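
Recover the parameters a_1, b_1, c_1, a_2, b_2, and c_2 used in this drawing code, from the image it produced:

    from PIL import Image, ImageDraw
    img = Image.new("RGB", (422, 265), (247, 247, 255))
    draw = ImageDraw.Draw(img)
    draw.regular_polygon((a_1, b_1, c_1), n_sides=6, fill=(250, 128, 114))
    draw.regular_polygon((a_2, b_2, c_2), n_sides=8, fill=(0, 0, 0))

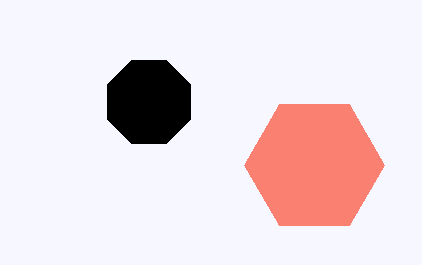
a_1 = 314
b_1 = 165
c_1 = 70
a_2 = 149
b_2 = 102
c_2 = 45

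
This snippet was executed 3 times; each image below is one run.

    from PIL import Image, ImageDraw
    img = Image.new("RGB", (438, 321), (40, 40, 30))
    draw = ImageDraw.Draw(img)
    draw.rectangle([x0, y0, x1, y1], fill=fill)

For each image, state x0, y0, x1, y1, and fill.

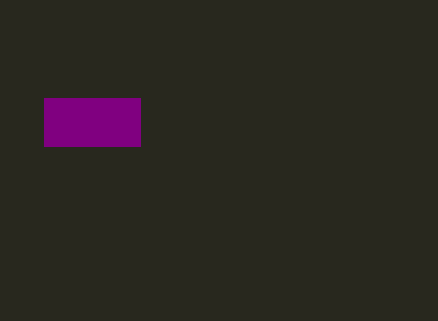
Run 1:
x0 = 44; y0 = 98; x1 = 140; y1 = 146; fill = 'purple'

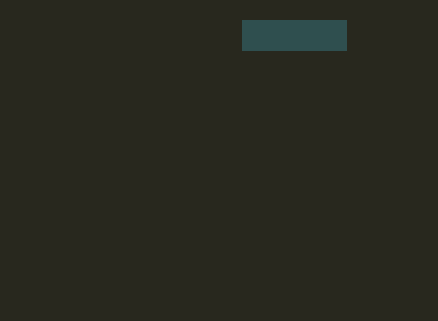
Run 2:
x0 = 242
y0 = 20
x1 = 346
y1 = 50
fill = 'darkslategray'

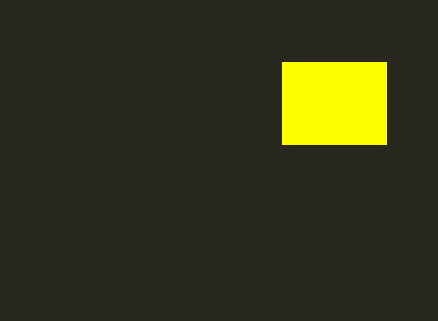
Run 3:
x0 = 282, y0 = 62, x1 = 386, y1 = 144, fill = 'yellow'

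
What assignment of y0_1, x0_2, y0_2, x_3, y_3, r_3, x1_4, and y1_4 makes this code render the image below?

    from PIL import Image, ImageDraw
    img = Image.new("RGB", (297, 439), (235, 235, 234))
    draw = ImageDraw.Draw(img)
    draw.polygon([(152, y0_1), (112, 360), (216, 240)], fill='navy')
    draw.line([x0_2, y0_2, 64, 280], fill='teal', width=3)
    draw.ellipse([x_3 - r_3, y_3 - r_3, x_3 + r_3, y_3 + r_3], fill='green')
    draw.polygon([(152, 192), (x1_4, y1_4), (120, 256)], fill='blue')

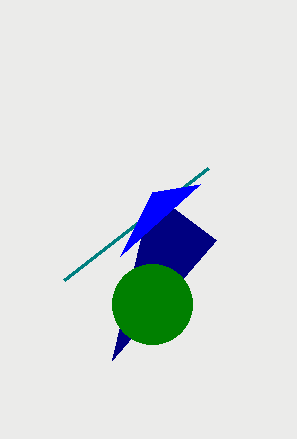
y0_1 = 192; x0_2 = 208; y0_2 = 168; x_3 = 152; y_3 = 304; r_3 = 40; x1_4 = 200; y1_4 = 184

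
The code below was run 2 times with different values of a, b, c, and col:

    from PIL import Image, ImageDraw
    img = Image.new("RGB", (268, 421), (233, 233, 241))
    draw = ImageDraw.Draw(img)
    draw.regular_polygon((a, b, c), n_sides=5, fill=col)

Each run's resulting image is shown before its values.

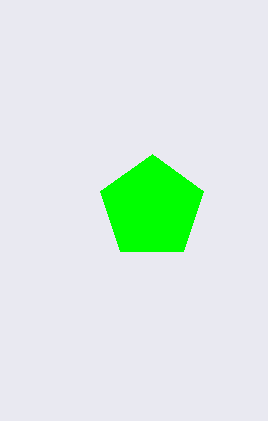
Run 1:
a = 152
b = 208
c = 54
col = 'lime'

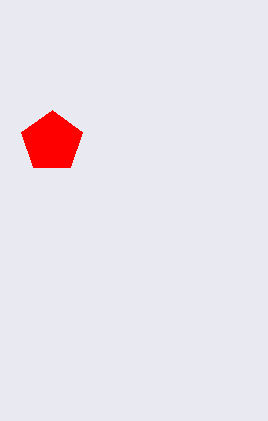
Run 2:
a = 52; b = 142; c = 32; col = 'red'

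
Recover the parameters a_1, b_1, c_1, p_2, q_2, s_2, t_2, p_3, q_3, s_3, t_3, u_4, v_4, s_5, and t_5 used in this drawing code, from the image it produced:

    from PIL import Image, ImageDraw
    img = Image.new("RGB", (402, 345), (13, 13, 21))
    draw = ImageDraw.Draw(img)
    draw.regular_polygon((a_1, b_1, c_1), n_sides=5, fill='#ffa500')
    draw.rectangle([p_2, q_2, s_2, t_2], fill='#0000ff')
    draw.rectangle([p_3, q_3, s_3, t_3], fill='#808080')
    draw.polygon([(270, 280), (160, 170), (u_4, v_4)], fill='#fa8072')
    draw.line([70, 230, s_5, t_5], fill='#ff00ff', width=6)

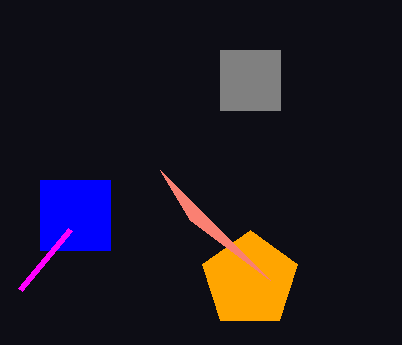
a_1 = 250
b_1 = 280
c_1 = 50
p_2 = 40
q_2 = 180
s_2 = 110
t_2 = 250
p_3 = 220
q_3 = 50
s_3 = 280
t_3 = 110
u_4 = 190
v_4 = 220
s_5 = 20
t_5 = 290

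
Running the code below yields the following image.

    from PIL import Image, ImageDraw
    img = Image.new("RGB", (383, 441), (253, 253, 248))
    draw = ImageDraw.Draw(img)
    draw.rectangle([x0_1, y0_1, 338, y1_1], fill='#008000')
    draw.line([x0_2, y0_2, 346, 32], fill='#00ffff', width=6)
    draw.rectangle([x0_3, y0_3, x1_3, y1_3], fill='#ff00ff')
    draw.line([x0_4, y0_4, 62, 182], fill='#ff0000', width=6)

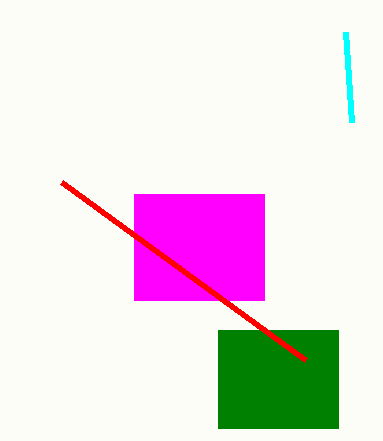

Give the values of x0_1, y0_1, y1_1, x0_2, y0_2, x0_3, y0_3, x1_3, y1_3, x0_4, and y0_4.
x0_1 = 218
y0_1 = 330
y1_1 = 428
x0_2 = 352
y0_2 = 122
x0_3 = 134
y0_3 = 194
x1_3 = 264
y1_3 = 300
x0_4 = 306
y0_4 = 360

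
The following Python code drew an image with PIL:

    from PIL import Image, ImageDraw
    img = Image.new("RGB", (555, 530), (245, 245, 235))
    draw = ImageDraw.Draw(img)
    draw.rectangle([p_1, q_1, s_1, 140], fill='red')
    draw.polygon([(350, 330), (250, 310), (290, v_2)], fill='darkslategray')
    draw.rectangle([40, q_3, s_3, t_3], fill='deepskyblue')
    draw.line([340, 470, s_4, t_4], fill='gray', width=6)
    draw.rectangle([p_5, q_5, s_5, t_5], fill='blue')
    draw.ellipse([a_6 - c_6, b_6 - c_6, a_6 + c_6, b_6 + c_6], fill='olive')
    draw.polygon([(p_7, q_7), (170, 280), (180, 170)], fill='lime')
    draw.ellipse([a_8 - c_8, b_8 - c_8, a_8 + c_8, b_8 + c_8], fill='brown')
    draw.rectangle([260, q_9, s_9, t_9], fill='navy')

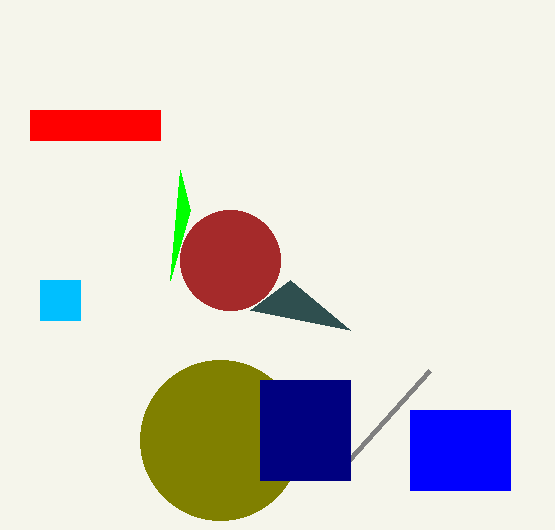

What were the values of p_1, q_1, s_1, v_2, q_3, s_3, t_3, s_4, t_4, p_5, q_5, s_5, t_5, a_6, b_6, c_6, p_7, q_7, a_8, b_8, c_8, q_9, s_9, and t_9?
p_1 = 30, q_1 = 110, s_1 = 160, v_2 = 280, q_3 = 280, s_3 = 80, t_3 = 320, s_4 = 430, t_4 = 370, p_5 = 410, q_5 = 410, s_5 = 510, t_5 = 490, a_6 = 220, b_6 = 440, c_6 = 80, p_7 = 190, q_7 = 210, a_8 = 230, b_8 = 260, c_8 = 50, q_9 = 380, s_9 = 350, t_9 = 480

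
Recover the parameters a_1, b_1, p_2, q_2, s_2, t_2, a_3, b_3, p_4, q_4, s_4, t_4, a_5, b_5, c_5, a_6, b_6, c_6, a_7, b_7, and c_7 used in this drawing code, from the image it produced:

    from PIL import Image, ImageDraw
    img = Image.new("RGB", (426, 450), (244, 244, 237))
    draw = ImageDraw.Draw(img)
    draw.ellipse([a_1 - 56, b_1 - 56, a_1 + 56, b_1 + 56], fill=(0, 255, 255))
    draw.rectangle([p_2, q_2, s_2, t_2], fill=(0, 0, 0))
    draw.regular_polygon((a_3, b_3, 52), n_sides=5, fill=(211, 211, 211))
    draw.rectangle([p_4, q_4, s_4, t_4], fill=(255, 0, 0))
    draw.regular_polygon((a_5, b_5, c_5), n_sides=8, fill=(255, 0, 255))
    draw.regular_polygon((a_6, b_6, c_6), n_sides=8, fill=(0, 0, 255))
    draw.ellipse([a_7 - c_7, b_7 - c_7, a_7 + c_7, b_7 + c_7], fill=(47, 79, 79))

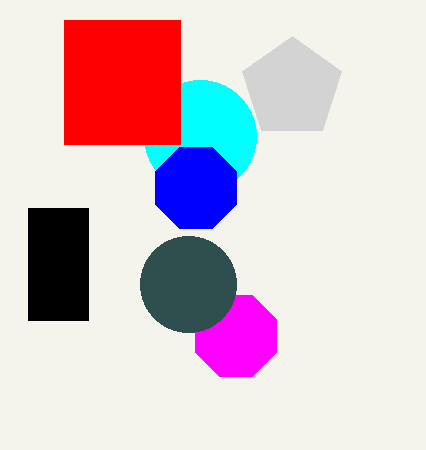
a_1 = 200; b_1 = 136; p_2 = 28; q_2 = 208; s_2 = 88; t_2 = 320; a_3 = 292; b_3 = 88; p_4 = 64; q_4 = 20; s_4 = 180; t_4 = 144; a_5 = 236; b_5 = 336; c_5 = 44; a_6 = 196; b_6 = 188; c_6 = 44; a_7 = 188; b_7 = 284; c_7 = 48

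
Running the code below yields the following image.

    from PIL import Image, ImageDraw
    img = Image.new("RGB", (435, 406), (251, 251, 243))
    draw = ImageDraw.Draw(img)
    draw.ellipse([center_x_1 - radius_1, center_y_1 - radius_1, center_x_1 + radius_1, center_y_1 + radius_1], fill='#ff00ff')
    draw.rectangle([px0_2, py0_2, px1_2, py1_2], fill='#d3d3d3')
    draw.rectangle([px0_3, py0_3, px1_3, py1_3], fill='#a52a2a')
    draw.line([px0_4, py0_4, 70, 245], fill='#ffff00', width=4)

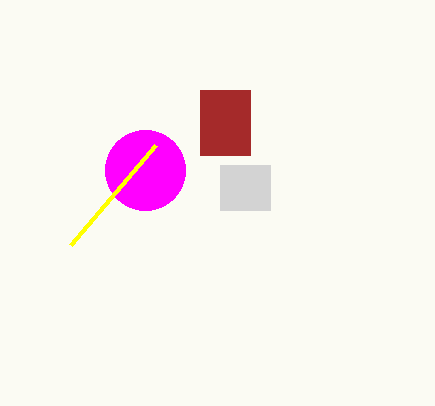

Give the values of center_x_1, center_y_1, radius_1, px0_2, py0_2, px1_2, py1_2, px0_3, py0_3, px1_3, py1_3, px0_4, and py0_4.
center_x_1 = 145; center_y_1 = 170; radius_1 = 40; px0_2 = 220; py0_2 = 165; px1_2 = 270; py1_2 = 210; px0_3 = 200; py0_3 = 90; px1_3 = 250; py1_3 = 155; px0_4 = 155; py0_4 = 145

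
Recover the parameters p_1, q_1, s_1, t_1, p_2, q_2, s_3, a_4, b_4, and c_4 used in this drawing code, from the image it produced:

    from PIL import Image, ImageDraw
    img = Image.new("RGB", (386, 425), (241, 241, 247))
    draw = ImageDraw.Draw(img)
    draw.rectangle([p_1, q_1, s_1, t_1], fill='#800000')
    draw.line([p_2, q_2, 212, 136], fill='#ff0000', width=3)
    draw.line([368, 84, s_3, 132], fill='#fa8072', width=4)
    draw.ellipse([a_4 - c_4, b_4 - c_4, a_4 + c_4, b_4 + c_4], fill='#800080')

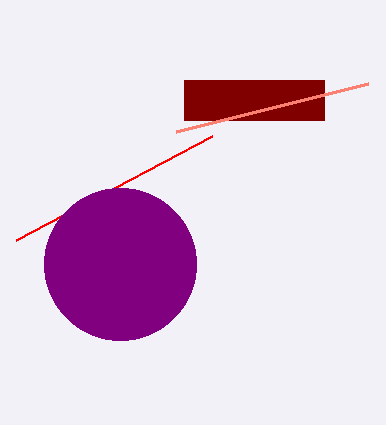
p_1 = 184
q_1 = 80
s_1 = 324
t_1 = 120
p_2 = 16
q_2 = 240
s_3 = 176
a_4 = 120
b_4 = 264
c_4 = 76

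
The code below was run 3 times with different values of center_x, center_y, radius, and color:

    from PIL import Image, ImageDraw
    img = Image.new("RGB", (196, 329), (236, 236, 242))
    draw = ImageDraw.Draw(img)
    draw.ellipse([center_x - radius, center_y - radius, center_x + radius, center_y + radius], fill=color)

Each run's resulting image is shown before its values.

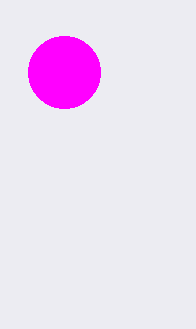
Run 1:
center_x = 64, center_y = 72, radius = 36, color = 'magenta'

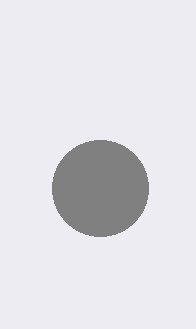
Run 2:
center_x = 100
center_y = 188
radius = 48
color = 'gray'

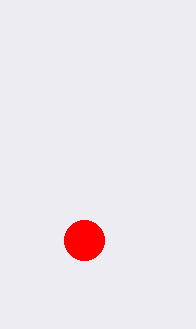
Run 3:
center_x = 84
center_y = 240
radius = 20
color = 'red'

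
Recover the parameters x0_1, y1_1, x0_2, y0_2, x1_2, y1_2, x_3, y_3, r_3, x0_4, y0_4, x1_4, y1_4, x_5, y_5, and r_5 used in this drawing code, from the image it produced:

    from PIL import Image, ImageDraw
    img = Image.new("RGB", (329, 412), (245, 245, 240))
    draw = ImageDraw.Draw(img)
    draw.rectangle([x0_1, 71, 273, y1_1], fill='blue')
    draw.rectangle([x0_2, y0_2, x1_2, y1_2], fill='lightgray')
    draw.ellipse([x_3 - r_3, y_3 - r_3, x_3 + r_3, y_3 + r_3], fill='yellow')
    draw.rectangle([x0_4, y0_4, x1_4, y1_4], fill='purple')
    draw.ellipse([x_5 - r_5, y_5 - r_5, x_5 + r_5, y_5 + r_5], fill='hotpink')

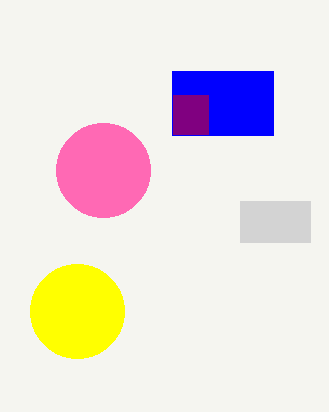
x0_1 = 172; y1_1 = 135; x0_2 = 240; y0_2 = 201; x1_2 = 310; y1_2 = 242; x_3 = 77; y_3 = 311; r_3 = 47; x0_4 = 173; y0_4 = 95; x1_4 = 208; y1_4 = 134; x_5 = 103; y_5 = 170; r_5 = 47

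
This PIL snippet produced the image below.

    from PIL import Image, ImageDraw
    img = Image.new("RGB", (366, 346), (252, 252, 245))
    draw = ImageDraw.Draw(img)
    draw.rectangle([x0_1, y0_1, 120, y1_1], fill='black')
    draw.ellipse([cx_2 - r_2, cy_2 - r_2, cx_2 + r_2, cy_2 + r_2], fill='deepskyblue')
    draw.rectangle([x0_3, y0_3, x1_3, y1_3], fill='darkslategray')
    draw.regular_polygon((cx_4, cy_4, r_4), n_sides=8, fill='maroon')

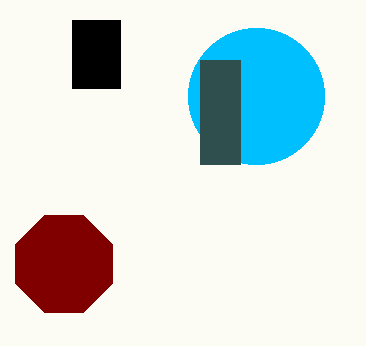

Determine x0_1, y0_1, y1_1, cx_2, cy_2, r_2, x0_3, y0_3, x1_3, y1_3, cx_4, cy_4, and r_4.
x0_1 = 72
y0_1 = 20
y1_1 = 88
cx_2 = 256
cy_2 = 96
r_2 = 68
x0_3 = 200
y0_3 = 60
x1_3 = 240
y1_3 = 164
cx_4 = 64
cy_4 = 264
r_4 = 52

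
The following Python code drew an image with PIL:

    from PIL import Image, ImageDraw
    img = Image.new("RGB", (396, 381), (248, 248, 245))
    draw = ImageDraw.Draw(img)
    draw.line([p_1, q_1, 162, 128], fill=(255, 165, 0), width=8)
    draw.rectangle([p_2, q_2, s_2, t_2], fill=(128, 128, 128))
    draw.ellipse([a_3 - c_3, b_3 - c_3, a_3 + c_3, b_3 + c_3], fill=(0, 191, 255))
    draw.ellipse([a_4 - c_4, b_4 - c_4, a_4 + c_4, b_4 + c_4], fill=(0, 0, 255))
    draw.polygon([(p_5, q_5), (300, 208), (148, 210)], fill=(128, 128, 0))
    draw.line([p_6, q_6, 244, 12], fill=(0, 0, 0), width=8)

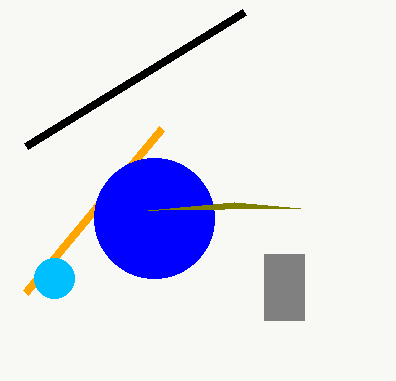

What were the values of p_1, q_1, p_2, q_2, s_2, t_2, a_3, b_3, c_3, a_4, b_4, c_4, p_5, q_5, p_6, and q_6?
p_1 = 26, q_1 = 292, p_2 = 264, q_2 = 254, s_2 = 304, t_2 = 320, a_3 = 54, b_3 = 278, c_3 = 20, a_4 = 154, b_4 = 218, c_4 = 60, p_5 = 234, q_5 = 202, p_6 = 26, q_6 = 146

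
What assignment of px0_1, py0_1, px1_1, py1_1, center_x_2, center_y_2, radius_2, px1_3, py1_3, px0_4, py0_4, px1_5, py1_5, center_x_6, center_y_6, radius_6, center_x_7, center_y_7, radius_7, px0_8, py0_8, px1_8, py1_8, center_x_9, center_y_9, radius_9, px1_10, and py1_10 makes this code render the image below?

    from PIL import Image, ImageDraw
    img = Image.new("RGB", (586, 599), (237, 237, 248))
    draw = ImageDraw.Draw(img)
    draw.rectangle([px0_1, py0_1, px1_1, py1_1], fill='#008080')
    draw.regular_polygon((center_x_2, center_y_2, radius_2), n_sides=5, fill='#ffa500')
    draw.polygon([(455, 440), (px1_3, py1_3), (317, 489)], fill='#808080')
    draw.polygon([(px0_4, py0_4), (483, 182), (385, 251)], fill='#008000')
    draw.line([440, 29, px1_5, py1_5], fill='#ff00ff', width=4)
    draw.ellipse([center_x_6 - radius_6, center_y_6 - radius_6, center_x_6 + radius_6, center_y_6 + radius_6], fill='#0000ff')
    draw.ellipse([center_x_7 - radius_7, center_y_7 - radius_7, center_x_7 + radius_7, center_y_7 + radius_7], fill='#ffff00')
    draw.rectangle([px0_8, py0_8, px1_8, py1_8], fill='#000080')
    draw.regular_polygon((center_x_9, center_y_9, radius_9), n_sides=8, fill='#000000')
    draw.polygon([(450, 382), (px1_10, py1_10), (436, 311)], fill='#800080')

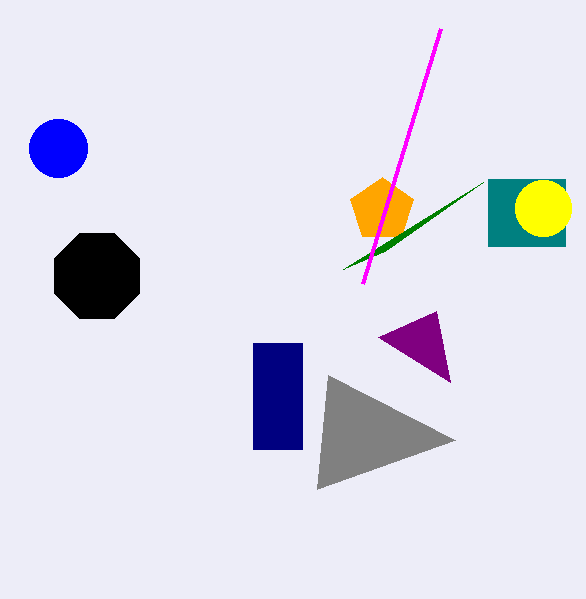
px0_1 = 488, py0_1 = 179, px1_1 = 565, py1_1 = 246, center_x_2 = 382, center_y_2 = 210, radius_2 = 33, px1_3 = 328, py1_3 = 375, px0_4 = 343, py0_4 = 269, px1_5 = 362, py1_5 = 284, center_x_6 = 58, center_y_6 = 148, radius_6 = 29, center_x_7 = 543, center_y_7 = 208, radius_7 = 28, px0_8 = 253, py0_8 = 343, px1_8 = 302, py1_8 = 449, center_x_9 = 97, center_y_9 = 276, radius_9 = 46, px1_10 = 378, py1_10 = 337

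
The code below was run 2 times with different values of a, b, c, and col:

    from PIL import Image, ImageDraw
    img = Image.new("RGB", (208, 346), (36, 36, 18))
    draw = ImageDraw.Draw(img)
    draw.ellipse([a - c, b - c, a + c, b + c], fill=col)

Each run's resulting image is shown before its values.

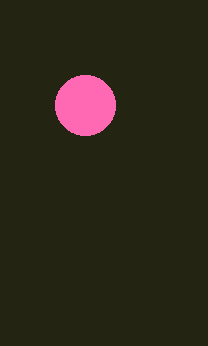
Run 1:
a = 85; b = 105; c = 30; col = 'hotpink'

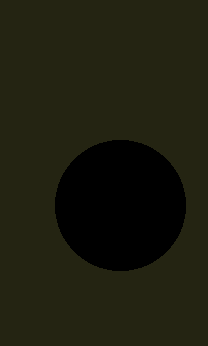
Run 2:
a = 120
b = 205
c = 65
col = 'black'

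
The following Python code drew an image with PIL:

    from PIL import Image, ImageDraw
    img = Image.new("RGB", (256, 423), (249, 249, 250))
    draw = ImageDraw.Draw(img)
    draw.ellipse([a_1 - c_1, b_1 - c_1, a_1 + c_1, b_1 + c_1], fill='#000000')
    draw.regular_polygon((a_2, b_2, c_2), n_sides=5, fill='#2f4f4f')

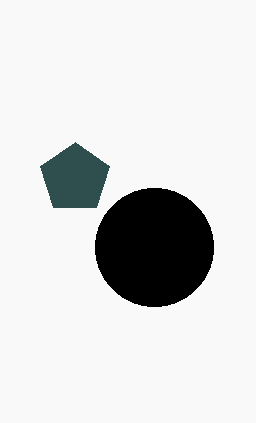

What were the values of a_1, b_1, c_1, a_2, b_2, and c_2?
a_1 = 154
b_1 = 247
c_1 = 59
a_2 = 75
b_2 = 178
c_2 = 36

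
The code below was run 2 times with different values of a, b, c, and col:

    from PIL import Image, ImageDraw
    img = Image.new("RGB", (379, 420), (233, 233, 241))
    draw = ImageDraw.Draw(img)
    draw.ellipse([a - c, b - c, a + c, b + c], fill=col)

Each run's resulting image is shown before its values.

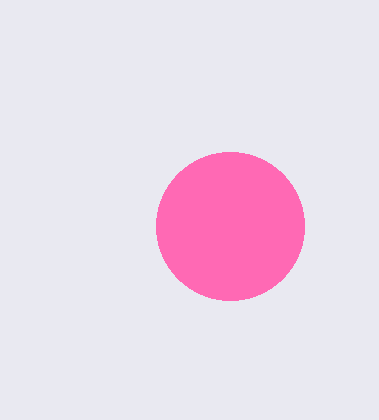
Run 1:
a = 230; b = 226; c = 74; col = 'hotpink'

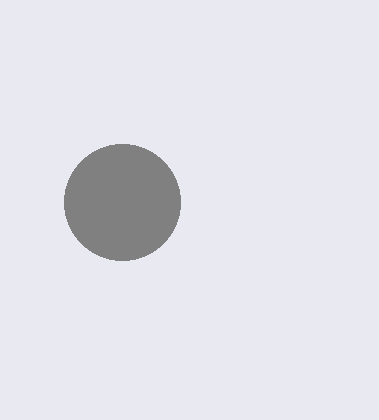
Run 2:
a = 122, b = 202, c = 58, col = 'gray'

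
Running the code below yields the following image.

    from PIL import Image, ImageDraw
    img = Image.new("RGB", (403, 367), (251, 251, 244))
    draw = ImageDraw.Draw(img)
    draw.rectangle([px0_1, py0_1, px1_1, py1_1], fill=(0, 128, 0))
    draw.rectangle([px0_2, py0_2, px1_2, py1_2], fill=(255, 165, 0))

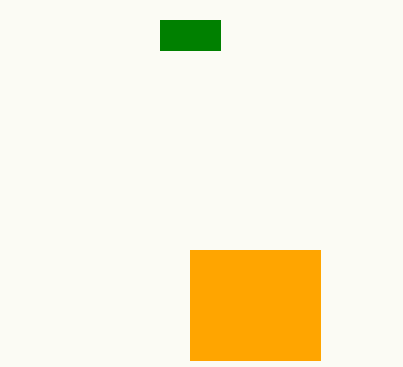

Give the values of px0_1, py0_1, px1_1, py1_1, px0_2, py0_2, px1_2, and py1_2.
px0_1 = 160, py0_1 = 20, px1_1 = 220, py1_1 = 50, px0_2 = 190, py0_2 = 250, px1_2 = 320, py1_2 = 360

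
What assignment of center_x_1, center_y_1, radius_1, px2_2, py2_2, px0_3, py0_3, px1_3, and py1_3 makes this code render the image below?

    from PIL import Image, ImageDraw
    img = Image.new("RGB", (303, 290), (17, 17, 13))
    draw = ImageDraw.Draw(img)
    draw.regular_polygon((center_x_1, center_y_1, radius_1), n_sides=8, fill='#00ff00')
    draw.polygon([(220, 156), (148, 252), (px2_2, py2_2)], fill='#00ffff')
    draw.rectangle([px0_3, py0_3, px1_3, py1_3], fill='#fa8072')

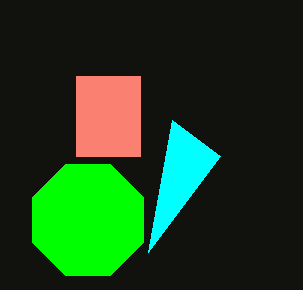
center_x_1 = 88; center_y_1 = 220; radius_1 = 60; px2_2 = 172; py2_2 = 120; px0_3 = 76; py0_3 = 76; px1_3 = 140; py1_3 = 156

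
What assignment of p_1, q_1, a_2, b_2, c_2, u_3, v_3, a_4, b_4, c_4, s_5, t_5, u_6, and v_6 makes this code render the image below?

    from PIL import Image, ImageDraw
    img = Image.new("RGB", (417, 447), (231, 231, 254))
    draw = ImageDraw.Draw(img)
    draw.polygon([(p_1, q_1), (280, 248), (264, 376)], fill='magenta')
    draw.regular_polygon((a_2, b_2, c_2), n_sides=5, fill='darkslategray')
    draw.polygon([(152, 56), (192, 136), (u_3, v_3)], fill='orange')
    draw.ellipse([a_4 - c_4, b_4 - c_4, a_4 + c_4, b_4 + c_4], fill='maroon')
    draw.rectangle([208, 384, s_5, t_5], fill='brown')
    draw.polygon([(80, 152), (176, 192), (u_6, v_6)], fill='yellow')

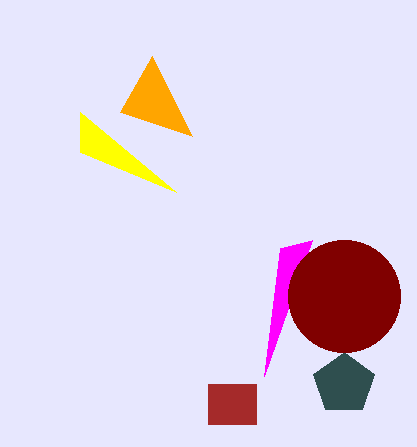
p_1 = 312
q_1 = 240
a_2 = 344
b_2 = 384
c_2 = 32
u_3 = 120
v_3 = 112
a_4 = 344
b_4 = 296
c_4 = 56
s_5 = 256
t_5 = 424
u_6 = 80
v_6 = 112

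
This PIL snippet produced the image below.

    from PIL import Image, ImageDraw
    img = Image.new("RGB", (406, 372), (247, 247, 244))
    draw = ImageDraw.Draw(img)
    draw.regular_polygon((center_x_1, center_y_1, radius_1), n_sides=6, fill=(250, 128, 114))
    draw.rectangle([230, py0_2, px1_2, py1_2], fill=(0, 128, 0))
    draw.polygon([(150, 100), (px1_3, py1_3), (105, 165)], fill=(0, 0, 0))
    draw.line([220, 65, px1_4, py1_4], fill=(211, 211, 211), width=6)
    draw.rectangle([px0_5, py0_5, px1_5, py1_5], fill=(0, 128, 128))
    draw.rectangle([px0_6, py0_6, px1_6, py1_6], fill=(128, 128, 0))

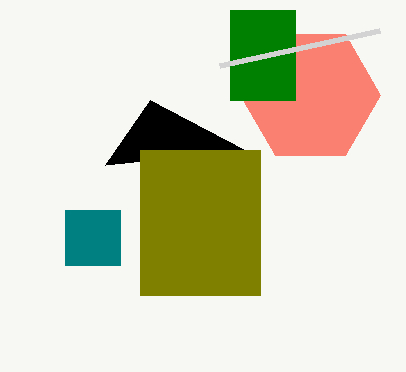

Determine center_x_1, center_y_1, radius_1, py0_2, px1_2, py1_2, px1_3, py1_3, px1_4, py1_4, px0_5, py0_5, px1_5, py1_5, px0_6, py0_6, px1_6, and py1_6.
center_x_1 = 310; center_y_1 = 95; radius_1 = 70; py0_2 = 10; px1_2 = 295; py1_2 = 100; px1_3 = 245; py1_3 = 150; px1_4 = 380; py1_4 = 30; px0_5 = 65; py0_5 = 210; px1_5 = 120; py1_5 = 265; px0_6 = 140; py0_6 = 150; px1_6 = 260; py1_6 = 295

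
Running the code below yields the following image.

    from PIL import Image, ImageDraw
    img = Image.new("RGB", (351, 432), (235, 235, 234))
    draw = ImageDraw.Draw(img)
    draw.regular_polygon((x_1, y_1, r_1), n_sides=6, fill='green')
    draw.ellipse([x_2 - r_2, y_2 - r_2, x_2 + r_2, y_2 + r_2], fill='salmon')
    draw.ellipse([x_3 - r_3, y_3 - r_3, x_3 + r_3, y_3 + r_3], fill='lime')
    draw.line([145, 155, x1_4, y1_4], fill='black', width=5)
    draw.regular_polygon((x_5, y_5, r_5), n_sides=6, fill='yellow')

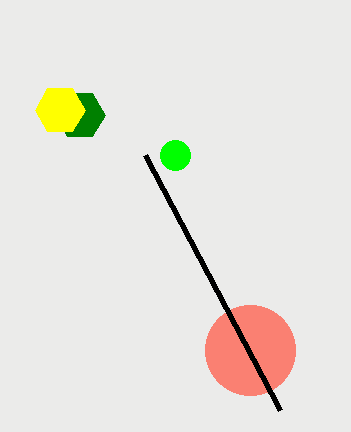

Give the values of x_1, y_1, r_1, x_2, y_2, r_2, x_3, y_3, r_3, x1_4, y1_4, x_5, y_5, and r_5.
x_1 = 80; y_1 = 115; r_1 = 25; x_2 = 250; y_2 = 350; r_2 = 45; x_3 = 175; y_3 = 155; r_3 = 15; x1_4 = 280; y1_4 = 410; x_5 = 60; y_5 = 110; r_5 = 25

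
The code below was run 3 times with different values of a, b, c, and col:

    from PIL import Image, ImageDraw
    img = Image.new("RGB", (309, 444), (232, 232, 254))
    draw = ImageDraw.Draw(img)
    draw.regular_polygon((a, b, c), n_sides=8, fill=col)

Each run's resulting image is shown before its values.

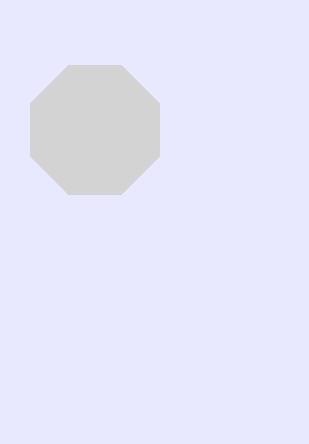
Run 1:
a = 95, b = 130, c = 70, col = 'lightgray'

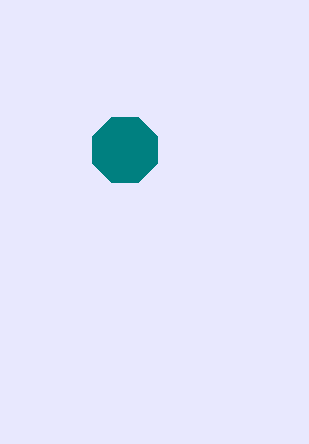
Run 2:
a = 125
b = 150
c = 35
col = 'teal'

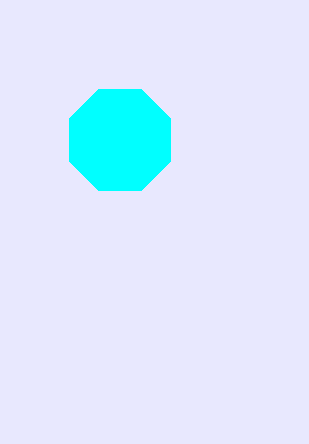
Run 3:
a = 120
b = 140
c = 55
col = 'cyan'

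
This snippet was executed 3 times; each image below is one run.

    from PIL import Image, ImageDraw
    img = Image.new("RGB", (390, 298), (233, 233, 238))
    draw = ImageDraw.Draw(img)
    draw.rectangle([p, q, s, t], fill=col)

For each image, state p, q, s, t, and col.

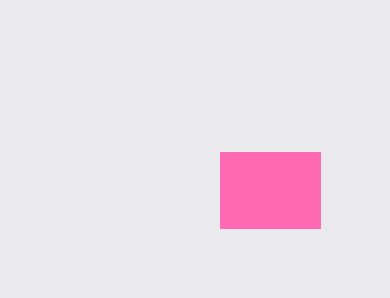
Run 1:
p = 220; q = 152; s = 320; t = 228; col = 'hotpink'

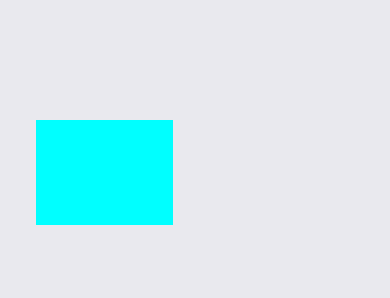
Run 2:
p = 36
q = 120
s = 172
t = 224
col = 'cyan'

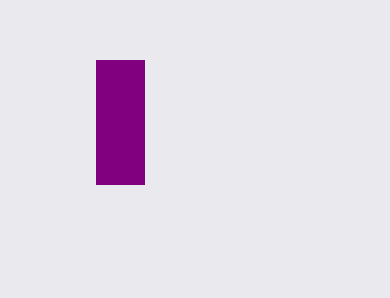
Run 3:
p = 96, q = 60, s = 144, t = 184, col = 'purple'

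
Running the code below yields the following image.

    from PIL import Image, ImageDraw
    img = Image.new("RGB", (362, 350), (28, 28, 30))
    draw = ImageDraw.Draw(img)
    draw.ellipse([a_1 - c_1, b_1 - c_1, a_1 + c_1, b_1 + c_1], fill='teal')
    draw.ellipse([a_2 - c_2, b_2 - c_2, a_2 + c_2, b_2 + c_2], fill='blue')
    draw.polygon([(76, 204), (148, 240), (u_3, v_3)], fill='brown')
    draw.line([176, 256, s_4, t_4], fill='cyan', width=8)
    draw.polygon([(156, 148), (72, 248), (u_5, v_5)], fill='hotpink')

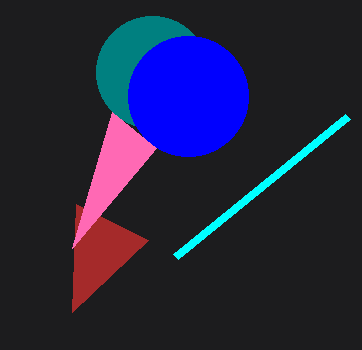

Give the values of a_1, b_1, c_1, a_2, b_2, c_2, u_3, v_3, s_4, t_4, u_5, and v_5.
a_1 = 152
b_1 = 72
c_1 = 56
a_2 = 188
b_2 = 96
c_2 = 60
u_3 = 72
v_3 = 312
s_4 = 348
t_4 = 116
u_5 = 112
v_5 = 112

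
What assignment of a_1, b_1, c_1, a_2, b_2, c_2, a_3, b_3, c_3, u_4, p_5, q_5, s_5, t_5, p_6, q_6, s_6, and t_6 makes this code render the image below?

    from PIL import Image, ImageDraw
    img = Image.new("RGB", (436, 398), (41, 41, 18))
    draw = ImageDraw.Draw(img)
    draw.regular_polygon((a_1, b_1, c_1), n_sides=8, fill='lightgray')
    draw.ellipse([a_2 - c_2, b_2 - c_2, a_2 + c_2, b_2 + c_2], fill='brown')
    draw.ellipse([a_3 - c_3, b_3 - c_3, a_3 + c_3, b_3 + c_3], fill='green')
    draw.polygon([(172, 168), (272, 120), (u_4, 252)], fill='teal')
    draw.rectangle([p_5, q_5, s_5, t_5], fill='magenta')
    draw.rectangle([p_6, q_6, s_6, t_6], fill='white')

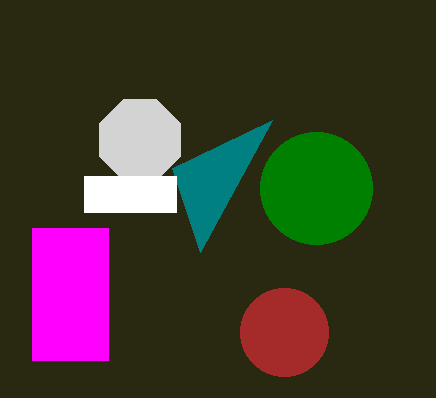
a_1 = 140; b_1 = 140; c_1 = 44; a_2 = 284; b_2 = 332; c_2 = 44; a_3 = 316; b_3 = 188; c_3 = 56; u_4 = 200; p_5 = 32; q_5 = 228; s_5 = 108; t_5 = 360; p_6 = 84; q_6 = 176; s_6 = 176; t_6 = 212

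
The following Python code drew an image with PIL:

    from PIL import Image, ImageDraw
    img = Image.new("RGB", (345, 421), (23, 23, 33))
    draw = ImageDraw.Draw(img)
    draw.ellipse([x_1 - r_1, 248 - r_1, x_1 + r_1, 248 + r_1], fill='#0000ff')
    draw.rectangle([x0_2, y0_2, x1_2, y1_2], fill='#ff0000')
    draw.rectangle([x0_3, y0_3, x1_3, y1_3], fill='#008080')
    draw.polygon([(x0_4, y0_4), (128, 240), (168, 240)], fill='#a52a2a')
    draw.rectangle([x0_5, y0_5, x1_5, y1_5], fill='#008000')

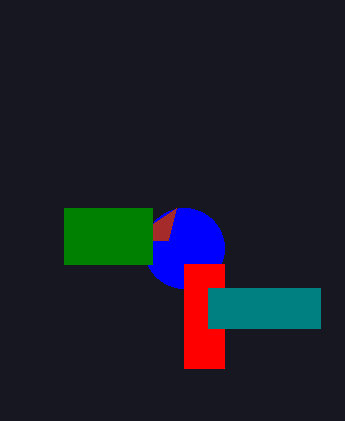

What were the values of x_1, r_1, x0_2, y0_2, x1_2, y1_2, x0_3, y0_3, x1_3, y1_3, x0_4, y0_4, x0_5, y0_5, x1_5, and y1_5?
x_1 = 184
r_1 = 40
x0_2 = 184
y0_2 = 264
x1_2 = 224
y1_2 = 368
x0_3 = 208
y0_3 = 288
x1_3 = 320
y1_3 = 328
x0_4 = 176
y0_4 = 208
x0_5 = 64
y0_5 = 208
x1_5 = 152
y1_5 = 264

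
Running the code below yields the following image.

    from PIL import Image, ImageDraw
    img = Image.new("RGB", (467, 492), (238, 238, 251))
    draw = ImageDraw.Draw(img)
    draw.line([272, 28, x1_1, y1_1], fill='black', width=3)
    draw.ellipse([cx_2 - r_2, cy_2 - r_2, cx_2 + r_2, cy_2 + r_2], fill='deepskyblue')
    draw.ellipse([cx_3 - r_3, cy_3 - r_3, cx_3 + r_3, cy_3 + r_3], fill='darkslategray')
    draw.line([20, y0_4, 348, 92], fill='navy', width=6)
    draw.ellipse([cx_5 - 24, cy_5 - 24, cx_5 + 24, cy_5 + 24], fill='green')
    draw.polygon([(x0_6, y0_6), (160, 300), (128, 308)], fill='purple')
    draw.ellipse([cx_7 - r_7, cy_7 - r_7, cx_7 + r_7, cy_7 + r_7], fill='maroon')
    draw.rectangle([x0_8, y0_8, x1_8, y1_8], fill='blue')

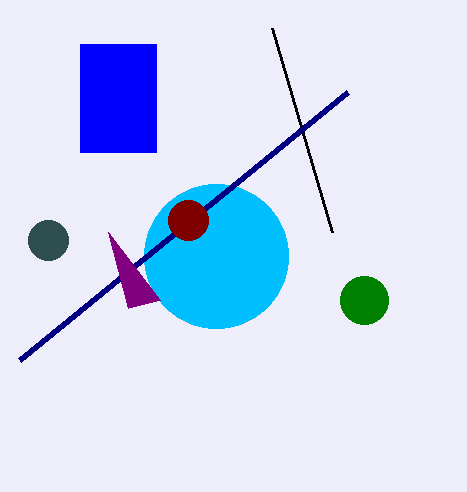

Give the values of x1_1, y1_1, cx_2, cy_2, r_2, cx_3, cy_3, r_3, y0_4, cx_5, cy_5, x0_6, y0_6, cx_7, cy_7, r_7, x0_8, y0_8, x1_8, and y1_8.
x1_1 = 332; y1_1 = 232; cx_2 = 216; cy_2 = 256; r_2 = 72; cx_3 = 48; cy_3 = 240; r_3 = 20; y0_4 = 360; cx_5 = 364; cy_5 = 300; x0_6 = 108; y0_6 = 232; cx_7 = 188; cy_7 = 220; r_7 = 20; x0_8 = 80; y0_8 = 44; x1_8 = 156; y1_8 = 152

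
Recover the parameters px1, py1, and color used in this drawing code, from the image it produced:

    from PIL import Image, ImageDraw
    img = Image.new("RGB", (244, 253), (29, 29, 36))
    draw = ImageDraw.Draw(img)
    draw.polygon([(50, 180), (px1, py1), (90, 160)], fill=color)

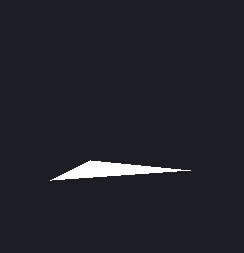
px1 = 190
py1 = 170
color = 'white'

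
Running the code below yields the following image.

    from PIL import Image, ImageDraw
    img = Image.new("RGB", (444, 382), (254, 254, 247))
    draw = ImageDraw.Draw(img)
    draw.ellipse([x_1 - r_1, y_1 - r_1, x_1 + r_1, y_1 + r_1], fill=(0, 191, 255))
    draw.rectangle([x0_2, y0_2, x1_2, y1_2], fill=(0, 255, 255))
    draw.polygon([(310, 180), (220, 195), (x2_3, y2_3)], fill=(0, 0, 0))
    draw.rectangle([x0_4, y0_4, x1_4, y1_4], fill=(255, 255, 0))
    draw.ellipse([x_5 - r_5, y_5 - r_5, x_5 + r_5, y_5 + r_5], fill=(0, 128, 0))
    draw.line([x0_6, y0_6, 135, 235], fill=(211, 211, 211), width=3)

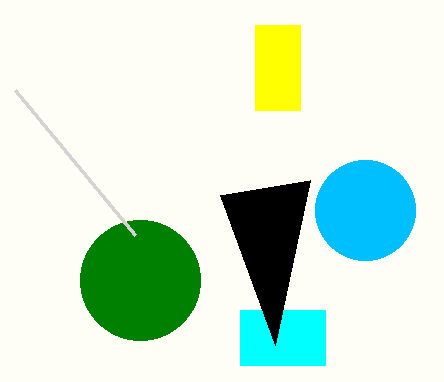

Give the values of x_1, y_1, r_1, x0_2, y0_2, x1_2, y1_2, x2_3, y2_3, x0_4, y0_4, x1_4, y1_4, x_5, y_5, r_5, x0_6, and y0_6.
x_1 = 365
y_1 = 210
r_1 = 50
x0_2 = 240
y0_2 = 310
x1_2 = 325
y1_2 = 365
x2_3 = 275
y2_3 = 345
x0_4 = 255
y0_4 = 25
x1_4 = 300
y1_4 = 110
x_5 = 140
y_5 = 280
r_5 = 60
x0_6 = 15
y0_6 = 90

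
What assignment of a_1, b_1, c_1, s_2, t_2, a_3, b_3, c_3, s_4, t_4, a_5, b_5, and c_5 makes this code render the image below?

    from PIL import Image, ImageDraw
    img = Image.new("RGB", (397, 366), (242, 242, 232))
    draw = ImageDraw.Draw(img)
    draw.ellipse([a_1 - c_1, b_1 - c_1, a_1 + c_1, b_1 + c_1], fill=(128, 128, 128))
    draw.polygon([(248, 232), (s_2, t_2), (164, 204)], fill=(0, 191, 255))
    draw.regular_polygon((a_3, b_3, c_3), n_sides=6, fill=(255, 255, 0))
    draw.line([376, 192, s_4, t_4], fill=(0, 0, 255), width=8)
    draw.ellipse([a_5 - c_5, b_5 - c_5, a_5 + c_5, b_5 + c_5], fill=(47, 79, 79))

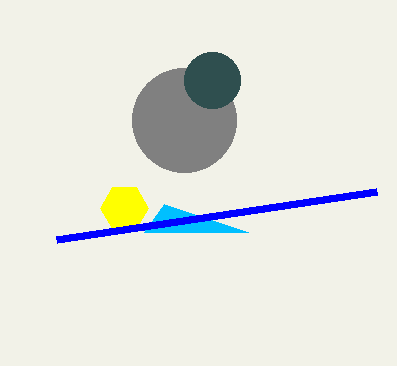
a_1 = 184, b_1 = 120, c_1 = 52, s_2 = 144, t_2 = 232, a_3 = 124, b_3 = 208, c_3 = 24, s_4 = 56, t_4 = 240, a_5 = 212, b_5 = 80, c_5 = 28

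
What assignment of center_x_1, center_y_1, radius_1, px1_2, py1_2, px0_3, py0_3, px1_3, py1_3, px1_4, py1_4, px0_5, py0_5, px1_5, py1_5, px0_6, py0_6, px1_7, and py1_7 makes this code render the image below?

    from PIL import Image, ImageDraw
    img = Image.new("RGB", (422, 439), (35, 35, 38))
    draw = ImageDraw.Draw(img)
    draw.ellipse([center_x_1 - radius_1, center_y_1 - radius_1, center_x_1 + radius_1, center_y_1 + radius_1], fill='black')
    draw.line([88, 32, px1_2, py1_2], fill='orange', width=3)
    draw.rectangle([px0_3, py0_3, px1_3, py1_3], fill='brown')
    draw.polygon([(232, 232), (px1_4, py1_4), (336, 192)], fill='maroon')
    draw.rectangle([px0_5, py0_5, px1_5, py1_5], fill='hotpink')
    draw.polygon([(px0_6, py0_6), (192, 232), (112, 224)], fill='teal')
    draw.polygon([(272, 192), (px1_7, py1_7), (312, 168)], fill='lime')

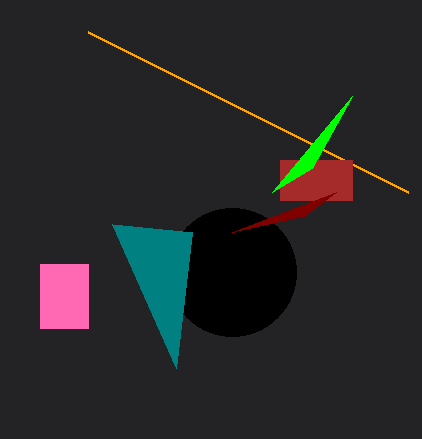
center_x_1 = 232; center_y_1 = 272; radius_1 = 64; px1_2 = 408; py1_2 = 192; px0_3 = 280; py0_3 = 160; px1_3 = 352; py1_3 = 200; px1_4 = 304; py1_4 = 216; px0_5 = 40; py0_5 = 264; px1_5 = 88; py1_5 = 328; px0_6 = 176; py0_6 = 368; px1_7 = 352; py1_7 = 96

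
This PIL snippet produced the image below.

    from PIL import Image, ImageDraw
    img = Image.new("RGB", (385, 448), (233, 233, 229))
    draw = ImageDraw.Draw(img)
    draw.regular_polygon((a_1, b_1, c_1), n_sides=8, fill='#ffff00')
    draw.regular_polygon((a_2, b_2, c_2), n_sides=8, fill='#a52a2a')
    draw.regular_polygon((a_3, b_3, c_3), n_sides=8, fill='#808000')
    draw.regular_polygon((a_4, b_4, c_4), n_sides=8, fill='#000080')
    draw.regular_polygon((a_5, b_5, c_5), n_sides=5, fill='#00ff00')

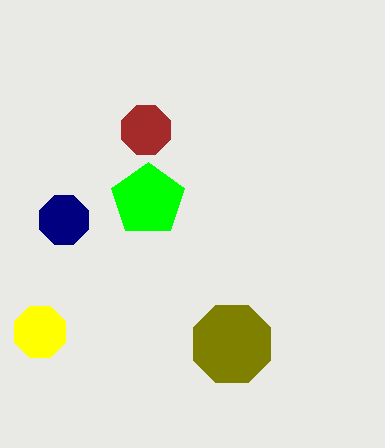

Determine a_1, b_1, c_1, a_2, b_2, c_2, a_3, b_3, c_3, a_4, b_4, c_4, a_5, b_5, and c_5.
a_1 = 40
b_1 = 332
c_1 = 28
a_2 = 146
b_2 = 130
c_2 = 26
a_3 = 232
b_3 = 344
c_3 = 42
a_4 = 64
b_4 = 220
c_4 = 26
a_5 = 148
b_5 = 200
c_5 = 38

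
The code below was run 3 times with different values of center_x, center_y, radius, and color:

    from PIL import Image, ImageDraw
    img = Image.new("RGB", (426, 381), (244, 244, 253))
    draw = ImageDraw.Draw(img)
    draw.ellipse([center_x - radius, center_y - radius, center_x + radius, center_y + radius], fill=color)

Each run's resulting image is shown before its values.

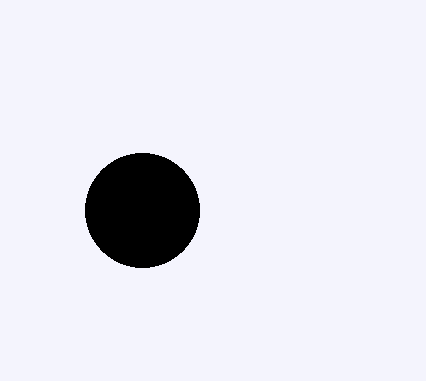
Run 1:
center_x = 142
center_y = 210
radius = 57
color = 'black'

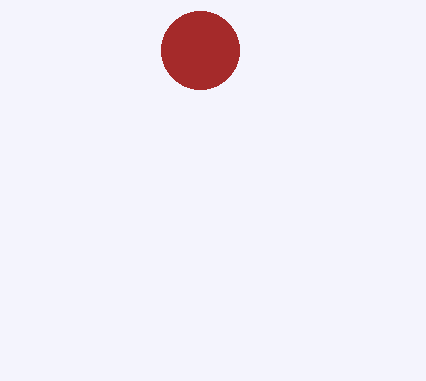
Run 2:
center_x = 200, center_y = 50, radius = 39, color = 'brown'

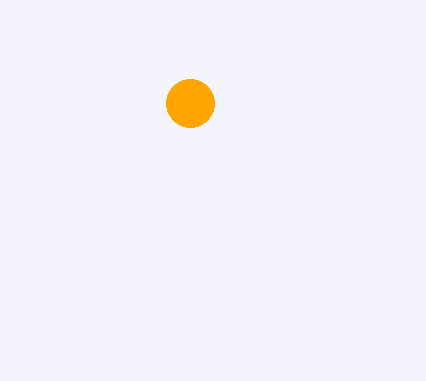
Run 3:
center_x = 190; center_y = 103; radius = 24; color = 'orange'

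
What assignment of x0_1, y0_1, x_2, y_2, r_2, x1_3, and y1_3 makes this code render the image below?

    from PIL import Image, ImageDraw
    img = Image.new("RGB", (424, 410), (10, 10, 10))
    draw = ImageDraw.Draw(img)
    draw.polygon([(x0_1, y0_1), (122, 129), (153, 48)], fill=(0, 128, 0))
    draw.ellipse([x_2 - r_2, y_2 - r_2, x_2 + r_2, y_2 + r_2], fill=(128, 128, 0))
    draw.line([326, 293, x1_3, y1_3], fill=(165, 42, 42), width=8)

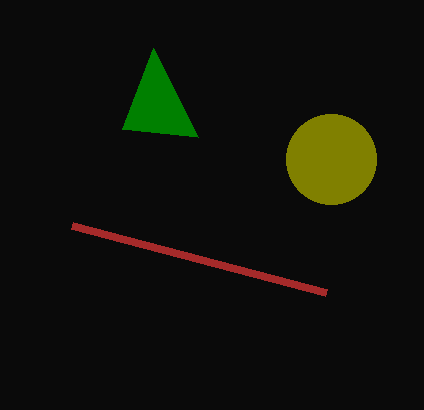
x0_1 = 198, y0_1 = 137, x_2 = 331, y_2 = 159, r_2 = 45, x1_3 = 72, y1_3 = 226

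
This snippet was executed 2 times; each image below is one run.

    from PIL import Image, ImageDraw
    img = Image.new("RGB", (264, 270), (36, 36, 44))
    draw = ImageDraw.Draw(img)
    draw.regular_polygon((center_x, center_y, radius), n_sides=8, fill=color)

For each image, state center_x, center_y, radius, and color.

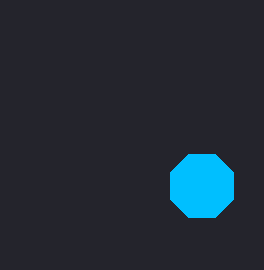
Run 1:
center_x = 202, center_y = 186, radius = 34, color = 'deepskyblue'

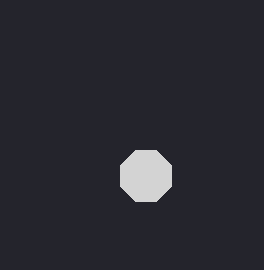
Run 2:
center_x = 146
center_y = 176
radius = 28
color = 'lightgray'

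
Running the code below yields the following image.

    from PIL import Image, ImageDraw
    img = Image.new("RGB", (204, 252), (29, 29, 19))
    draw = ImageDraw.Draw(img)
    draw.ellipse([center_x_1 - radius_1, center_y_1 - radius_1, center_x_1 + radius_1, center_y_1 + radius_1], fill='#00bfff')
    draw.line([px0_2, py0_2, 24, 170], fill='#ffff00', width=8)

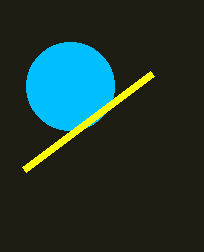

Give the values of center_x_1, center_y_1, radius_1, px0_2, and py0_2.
center_x_1 = 70, center_y_1 = 86, radius_1 = 44, px0_2 = 152, py0_2 = 74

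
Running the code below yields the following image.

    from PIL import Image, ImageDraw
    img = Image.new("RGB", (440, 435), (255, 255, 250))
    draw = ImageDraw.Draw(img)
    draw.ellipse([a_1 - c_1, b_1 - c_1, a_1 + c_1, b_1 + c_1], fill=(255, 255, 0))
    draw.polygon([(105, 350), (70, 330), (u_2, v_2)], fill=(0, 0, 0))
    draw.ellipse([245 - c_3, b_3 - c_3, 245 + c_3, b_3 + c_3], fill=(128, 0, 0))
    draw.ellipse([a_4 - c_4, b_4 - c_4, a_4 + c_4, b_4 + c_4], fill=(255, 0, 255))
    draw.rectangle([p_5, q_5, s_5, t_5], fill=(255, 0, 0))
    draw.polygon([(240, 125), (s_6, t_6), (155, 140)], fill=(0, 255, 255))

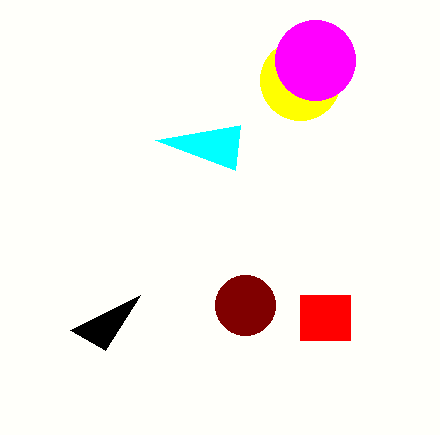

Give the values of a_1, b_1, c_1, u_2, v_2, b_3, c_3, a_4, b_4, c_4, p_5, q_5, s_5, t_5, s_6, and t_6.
a_1 = 300
b_1 = 80
c_1 = 40
u_2 = 140
v_2 = 295
b_3 = 305
c_3 = 30
a_4 = 315
b_4 = 60
c_4 = 40
p_5 = 300
q_5 = 295
s_5 = 350
t_5 = 340
s_6 = 235
t_6 = 170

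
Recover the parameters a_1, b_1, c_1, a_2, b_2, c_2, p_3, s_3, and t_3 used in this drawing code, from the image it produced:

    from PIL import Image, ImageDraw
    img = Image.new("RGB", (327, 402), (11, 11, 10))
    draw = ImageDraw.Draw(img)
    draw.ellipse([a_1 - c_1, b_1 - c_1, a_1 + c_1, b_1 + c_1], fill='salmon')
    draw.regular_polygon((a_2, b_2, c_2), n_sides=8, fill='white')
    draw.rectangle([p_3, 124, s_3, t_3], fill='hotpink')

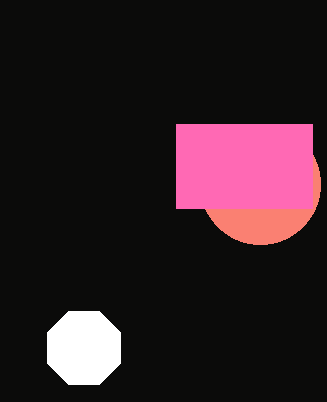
a_1 = 260, b_1 = 184, c_1 = 60, a_2 = 84, b_2 = 348, c_2 = 40, p_3 = 176, s_3 = 312, t_3 = 208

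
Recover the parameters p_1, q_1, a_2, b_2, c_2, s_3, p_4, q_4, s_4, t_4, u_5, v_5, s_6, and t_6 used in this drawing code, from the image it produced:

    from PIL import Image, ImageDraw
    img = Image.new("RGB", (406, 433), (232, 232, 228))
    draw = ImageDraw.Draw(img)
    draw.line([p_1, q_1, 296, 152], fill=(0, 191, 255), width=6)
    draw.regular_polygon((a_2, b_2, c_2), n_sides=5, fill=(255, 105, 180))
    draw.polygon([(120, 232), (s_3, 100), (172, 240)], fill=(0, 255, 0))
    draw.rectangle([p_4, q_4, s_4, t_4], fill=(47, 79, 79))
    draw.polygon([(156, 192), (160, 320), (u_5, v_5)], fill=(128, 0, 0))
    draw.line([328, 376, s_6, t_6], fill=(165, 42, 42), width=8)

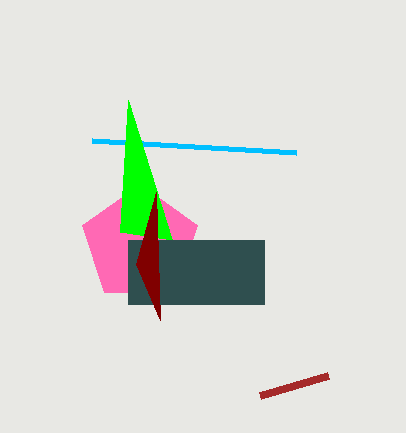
p_1 = 92; q_1 = 140; a_2 = 140; b_2 = 244; c_2 = 60; s_3 = 128; p_4 = 128; q_4 = 240; s_4 = 264; t_4 = 304; u_5 = 136; v_5 = 264; s_6 = 260; t_6 = 396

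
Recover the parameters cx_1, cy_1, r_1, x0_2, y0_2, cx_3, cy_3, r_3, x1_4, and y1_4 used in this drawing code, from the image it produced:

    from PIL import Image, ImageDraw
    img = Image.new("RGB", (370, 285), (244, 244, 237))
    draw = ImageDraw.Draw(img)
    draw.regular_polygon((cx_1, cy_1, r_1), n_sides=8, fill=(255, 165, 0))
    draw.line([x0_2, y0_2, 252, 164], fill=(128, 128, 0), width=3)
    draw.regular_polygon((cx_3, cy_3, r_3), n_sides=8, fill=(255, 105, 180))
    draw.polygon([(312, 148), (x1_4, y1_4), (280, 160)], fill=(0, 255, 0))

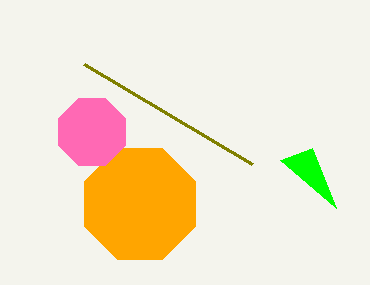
cx_1 = 140; cy_1 = 204; r_1 = 60; x0_2 = 84; y0_2 = 64; cx_3 = 92; cy_3 = 132; r_3 = 36; x1_4 = 336; y1_4 = 208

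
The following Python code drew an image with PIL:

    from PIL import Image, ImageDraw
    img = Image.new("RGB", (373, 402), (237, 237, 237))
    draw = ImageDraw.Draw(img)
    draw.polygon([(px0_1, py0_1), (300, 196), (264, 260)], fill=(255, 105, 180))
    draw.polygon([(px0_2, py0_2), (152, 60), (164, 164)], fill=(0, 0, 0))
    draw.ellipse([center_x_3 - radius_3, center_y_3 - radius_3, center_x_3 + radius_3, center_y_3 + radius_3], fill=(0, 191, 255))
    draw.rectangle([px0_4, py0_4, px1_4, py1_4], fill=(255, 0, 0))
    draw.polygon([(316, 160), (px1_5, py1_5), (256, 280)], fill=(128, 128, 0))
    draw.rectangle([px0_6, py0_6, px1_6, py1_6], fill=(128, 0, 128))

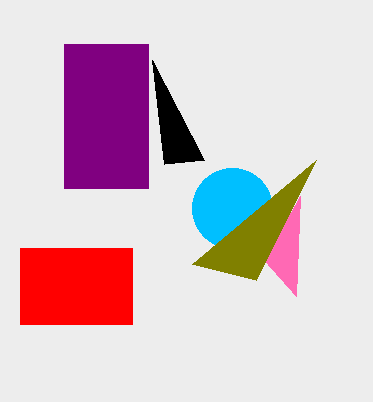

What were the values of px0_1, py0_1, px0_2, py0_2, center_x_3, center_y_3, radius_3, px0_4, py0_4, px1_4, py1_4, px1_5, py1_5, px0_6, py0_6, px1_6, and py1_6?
px0_1 = 296
py0_1 = 296
px0_2 = 204
py0_2 = 160
center_x_3 = 232
center_y_3 = 208
radius_3 = 40
px0_4 = 20
py0_4 = 248
px1_4 = 132
py1_4 = 324
px1_5 = 192
py1_5 = 264
px0_6 = 64
py0_6 = 44
px1_6 = 148
py1_6 = 188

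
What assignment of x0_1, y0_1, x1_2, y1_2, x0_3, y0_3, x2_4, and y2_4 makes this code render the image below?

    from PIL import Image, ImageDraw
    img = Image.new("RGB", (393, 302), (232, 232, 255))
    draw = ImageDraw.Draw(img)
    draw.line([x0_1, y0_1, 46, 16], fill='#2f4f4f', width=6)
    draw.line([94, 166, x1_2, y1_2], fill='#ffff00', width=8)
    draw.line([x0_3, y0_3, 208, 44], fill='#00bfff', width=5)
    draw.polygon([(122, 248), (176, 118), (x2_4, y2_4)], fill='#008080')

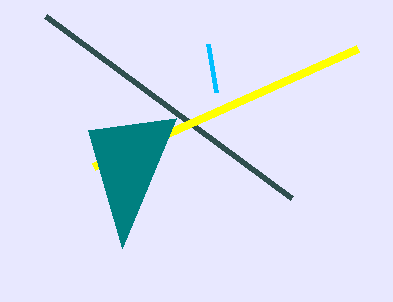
x0_1 = 292, y0_1 = 198, x1_2 = 358, y1_2 = 48, x0_3 = 216, y0_3 = 92, x2_4 = 88, y2_4 = 130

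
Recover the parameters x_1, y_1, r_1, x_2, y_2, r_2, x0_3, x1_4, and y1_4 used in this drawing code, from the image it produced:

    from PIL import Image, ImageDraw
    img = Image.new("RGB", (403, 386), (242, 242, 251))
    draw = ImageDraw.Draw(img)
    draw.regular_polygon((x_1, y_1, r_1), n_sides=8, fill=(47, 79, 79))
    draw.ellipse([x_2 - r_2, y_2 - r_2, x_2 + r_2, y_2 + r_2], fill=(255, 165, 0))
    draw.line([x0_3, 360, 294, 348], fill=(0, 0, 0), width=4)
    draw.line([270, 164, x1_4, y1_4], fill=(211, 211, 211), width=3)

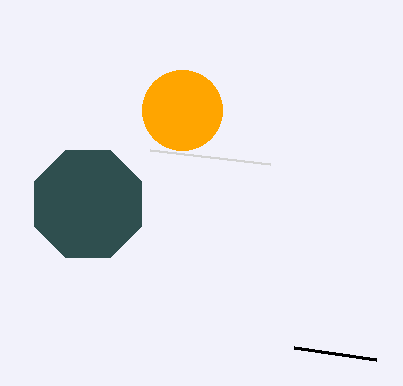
x_1 = 88; y_1 = 204; r_1 = 58; x_2 = 182; y_2 = 110; r_2 = 40; x0_3 = 376; x1_4 = 150; y1_4 = 150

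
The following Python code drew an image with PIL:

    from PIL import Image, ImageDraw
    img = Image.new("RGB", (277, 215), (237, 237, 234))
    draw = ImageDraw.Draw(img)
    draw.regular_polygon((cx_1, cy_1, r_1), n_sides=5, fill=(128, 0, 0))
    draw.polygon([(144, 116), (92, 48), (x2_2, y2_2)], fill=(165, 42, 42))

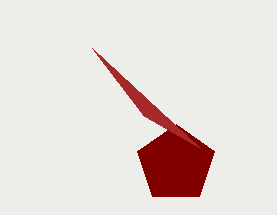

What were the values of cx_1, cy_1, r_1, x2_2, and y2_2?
cx_1 = 176
cy_1 = 164
r_1 = 40
x2_2 = 200
y2_2 = 148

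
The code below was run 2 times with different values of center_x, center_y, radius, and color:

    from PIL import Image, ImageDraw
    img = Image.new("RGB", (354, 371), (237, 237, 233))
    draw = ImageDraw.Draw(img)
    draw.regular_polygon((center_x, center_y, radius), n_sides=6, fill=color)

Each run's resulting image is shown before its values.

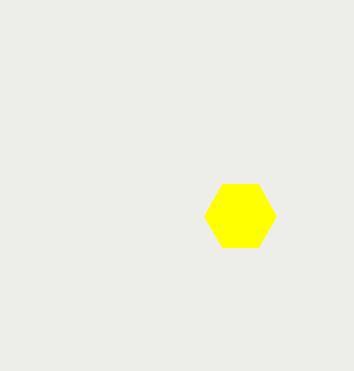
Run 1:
center_x = 240, center_y = 216, radius = 36, color = 'yellow'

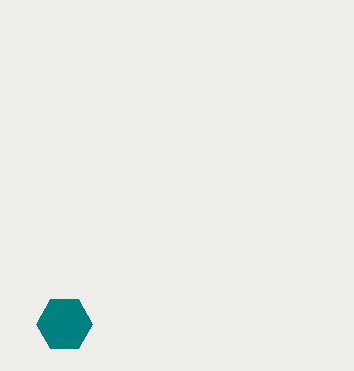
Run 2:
center_x = 64
center_y = 324
radius = 28
color = 'teal'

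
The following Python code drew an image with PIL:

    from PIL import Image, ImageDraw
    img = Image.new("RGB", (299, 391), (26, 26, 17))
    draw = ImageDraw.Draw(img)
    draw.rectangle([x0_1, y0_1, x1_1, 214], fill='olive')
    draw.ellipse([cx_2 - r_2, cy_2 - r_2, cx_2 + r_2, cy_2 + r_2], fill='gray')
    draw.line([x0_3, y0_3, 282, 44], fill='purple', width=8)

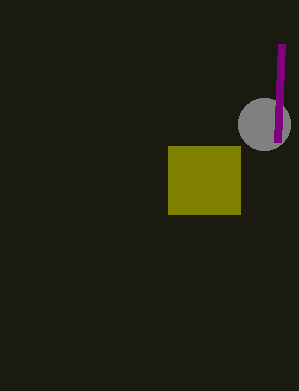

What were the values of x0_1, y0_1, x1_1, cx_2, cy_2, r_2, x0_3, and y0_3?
x0_1 = 168; y0_1 = 146; x1_1 = 240; cx_2 = 264; cy_2 = 124; r_2 = 26; x0_3 = 278; y0_3 = 142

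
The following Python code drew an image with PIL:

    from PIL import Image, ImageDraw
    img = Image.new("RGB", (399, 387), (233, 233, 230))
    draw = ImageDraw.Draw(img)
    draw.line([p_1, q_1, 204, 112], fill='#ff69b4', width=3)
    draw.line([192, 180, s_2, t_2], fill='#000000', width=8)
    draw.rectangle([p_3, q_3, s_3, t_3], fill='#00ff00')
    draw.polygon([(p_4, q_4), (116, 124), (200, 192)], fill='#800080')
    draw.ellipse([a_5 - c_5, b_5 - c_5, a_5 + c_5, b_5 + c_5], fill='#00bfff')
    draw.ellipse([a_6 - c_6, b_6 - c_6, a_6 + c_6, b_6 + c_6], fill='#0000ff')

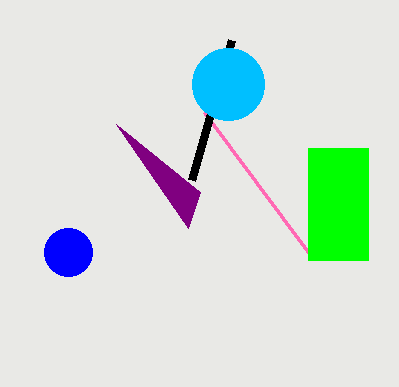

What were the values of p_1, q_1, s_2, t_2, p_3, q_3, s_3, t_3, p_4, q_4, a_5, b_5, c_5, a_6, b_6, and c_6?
p_1 = 308; q_1 = 252; s_2 = 232; t_2 = 40; p_3 = 308; q_3 = 148; s_3 = 368; t_3 = 260; p_4 = 188; q_4 = 228; a_5 = 228; b_5 = 84; c_5 = 36; a_6 = 68; b_6 = 252; c_6 = 24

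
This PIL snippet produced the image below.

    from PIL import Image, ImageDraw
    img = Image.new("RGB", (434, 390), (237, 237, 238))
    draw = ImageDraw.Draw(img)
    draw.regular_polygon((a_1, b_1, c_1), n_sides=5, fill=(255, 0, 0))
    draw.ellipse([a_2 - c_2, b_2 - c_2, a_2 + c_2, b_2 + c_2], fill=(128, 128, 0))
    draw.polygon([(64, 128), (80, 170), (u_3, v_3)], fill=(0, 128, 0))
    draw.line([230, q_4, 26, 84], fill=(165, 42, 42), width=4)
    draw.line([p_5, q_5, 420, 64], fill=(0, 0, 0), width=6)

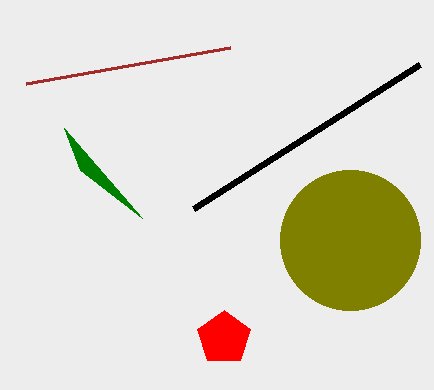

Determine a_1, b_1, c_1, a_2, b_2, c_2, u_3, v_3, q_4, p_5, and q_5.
a_1 = 224, b_1 = 338, c_1 = 28, a_2 = 350, b_2 = 240, c_2 = 70, u_3 = 142, v_3 = 218, q_4 = 48, p_5 = 194, q_5 = 208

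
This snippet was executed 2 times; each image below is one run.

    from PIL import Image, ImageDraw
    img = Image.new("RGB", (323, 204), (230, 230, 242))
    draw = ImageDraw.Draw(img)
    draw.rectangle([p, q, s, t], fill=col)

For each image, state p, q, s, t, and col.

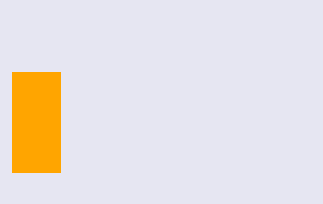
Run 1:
p = 12; q = 72; s = 60; t = 172; col = 'orange'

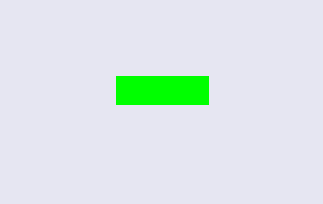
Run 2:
p = 116; q = 76; s = 208; t = 104; col = 'lime'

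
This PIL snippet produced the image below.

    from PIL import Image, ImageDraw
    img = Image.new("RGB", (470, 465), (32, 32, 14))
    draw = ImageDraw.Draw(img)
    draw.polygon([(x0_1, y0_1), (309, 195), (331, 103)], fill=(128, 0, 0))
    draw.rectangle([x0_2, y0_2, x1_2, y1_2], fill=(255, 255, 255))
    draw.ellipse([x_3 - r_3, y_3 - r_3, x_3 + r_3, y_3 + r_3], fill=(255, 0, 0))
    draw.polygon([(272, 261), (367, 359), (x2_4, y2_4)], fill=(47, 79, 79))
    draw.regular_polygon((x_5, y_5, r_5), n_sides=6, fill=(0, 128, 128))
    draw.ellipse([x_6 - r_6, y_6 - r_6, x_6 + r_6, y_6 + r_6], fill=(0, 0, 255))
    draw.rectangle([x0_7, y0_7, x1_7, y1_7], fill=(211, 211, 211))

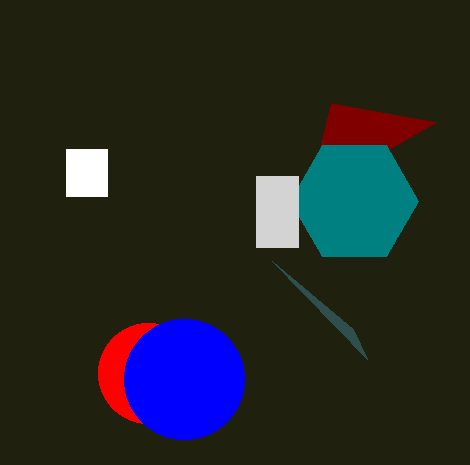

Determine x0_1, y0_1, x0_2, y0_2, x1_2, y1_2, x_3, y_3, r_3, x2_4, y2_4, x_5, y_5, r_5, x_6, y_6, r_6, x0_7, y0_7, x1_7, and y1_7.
x0_1 = 436; y0_1 = 122; x0_2 = 66; y0_2 = 149; x1_2 = 107; y1_2 = 196; x_3 = 148; y_3 = 373; r_3 = 50; x2_4 = 353; y2_4 = 329; x_5 = 354; y_5 = 201; r_5 = 64; x_6 = 184; y_6 = 379; r_6 = 60; x0_7 = 256; y0_7 = 176; x1_7 = 298; y1_7 = 247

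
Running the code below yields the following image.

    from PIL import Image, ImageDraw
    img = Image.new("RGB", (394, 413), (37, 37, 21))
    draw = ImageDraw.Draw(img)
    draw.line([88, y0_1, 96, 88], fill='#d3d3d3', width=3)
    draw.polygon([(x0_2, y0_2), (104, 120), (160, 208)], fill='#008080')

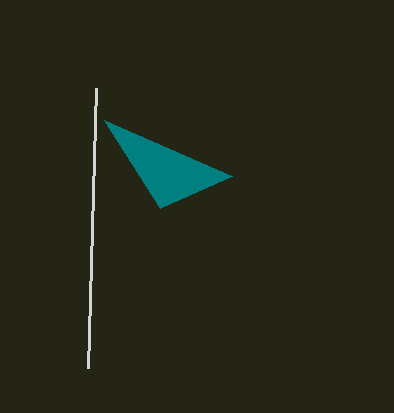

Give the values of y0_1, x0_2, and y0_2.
y0_1 = 368, x0_2 = 232, y0_2 = 176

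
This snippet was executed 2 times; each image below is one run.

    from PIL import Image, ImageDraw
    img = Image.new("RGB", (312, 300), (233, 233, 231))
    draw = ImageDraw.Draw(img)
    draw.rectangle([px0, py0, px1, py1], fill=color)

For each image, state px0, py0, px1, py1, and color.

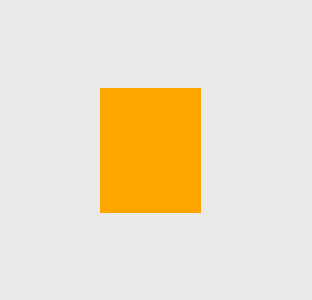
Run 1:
px0 = 100, py0 = 88, px1 = 200, py1 = 212, color = 'orange'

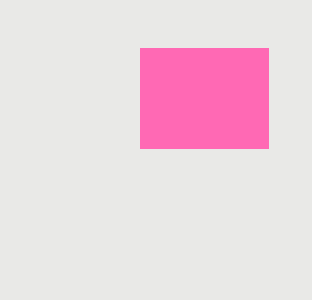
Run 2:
px0 = 140; py0 = 48; px1 = 268; py1 = 148; color = 'hotpink'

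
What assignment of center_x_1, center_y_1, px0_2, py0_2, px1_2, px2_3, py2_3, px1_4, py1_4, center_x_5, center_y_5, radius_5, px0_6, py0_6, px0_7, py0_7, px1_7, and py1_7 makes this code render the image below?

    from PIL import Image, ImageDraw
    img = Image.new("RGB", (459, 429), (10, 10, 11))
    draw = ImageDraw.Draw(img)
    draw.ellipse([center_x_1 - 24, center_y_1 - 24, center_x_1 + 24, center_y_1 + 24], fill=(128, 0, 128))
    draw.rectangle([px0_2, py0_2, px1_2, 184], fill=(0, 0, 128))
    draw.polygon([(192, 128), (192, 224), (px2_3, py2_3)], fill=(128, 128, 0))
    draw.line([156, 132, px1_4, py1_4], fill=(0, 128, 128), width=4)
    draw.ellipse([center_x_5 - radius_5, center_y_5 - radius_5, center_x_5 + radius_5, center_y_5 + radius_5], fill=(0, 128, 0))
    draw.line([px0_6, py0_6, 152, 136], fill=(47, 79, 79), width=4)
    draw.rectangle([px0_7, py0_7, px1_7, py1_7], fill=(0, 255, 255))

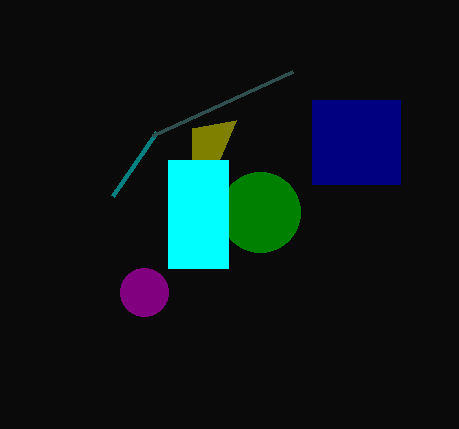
center_x_1 = 144
center_y_1 = 292
px0_2 = 312
py0_2 = 100
px1_2 = 400
px2_3 = 236
py2_3 = 120
px1_4 = 112
py1_4 = 196
center_x_5 = 260
center_y_5 = 212
radius_5 = 40
px0_6 = 292
py0_6 = 72
px0_7 = 168
py0_7 = 160
px1_7 = 228
py1_7 = 268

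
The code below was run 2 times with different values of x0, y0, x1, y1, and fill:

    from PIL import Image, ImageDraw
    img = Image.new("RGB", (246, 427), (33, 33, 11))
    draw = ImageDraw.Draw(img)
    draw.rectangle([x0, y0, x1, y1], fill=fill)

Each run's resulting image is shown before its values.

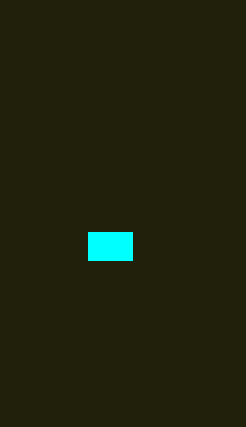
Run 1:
x0 = 88
y0 = 232
x1 = 132
y1 = 260
fill = 'cyan'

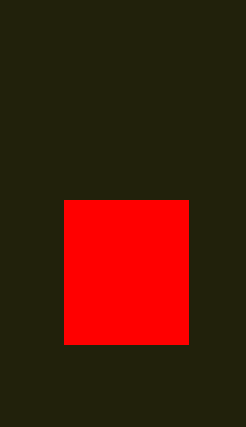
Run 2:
x0 = 64
y0 = 200
x1 = 188
y1 = 344
fill = 'red'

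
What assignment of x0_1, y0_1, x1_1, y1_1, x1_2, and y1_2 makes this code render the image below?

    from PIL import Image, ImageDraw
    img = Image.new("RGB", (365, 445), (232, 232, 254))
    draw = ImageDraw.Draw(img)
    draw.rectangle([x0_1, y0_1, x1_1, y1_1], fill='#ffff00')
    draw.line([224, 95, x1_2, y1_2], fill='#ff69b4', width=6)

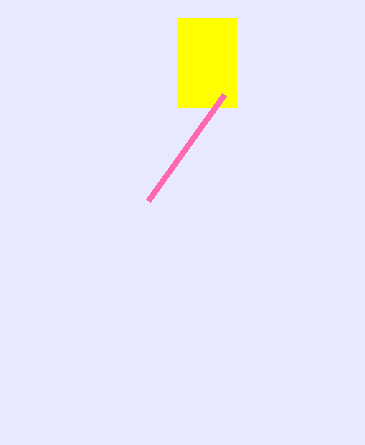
x0_1 = 177, y0_1 = 18, x1_1 = 236, y1_1 = 107, x1_2 = 148, y1_2 = 201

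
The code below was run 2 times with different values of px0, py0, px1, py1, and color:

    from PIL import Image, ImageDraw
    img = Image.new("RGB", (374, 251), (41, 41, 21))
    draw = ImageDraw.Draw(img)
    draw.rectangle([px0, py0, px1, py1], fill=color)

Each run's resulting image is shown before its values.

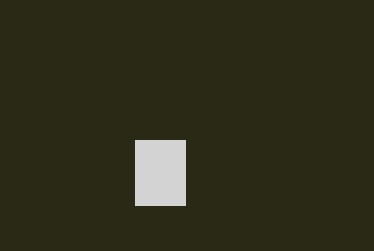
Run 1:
px0 = 135, py0 = 140, px1 = 185, py1 = 205, color = 'lightgray'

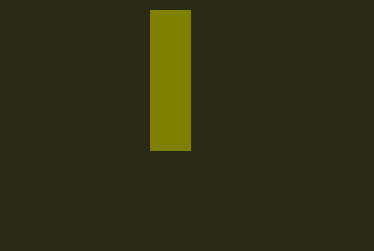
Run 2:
px0 = 150; py0 = 10; px1 = 190; py1 = 150; color = 'olive'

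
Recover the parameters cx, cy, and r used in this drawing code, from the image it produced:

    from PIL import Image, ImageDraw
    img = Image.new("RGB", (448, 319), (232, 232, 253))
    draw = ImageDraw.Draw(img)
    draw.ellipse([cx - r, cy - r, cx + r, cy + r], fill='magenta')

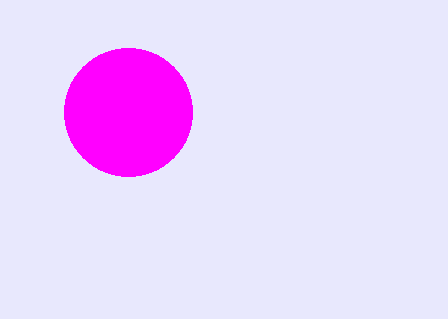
cx = 128, cy = 112, r = 64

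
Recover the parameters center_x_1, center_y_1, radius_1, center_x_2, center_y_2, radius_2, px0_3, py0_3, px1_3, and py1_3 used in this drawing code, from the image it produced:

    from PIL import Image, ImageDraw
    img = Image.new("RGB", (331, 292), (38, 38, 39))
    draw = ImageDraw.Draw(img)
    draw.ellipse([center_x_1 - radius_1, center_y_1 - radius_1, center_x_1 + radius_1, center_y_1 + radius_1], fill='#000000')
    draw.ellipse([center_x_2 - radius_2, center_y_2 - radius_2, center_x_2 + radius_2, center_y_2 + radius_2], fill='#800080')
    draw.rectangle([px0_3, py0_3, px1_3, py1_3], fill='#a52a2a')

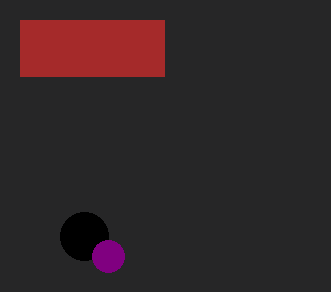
center_x_1 = 84, center_y_1 = 236, radius_1 = 24, center_x_2 = 108, center_y_2 = 256, radius_2 = 16, px0_3 = 20, py0_3 = 20, px1_3 = 164, py1_3 = 76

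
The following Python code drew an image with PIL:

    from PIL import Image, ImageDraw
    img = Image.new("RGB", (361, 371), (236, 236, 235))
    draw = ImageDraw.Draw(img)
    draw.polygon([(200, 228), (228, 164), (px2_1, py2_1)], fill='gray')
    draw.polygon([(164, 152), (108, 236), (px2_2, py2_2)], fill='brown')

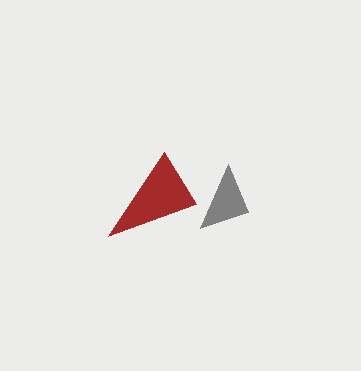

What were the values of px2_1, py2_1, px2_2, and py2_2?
px2_1 = 248
py2_1 = 212
px2_2 = 196
py2_2 = 204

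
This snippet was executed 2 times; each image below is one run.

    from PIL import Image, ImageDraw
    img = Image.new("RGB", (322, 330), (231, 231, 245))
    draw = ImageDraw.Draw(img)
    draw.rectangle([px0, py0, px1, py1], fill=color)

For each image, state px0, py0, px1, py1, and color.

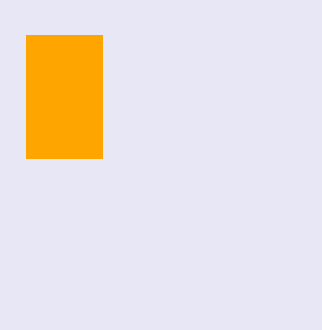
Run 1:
px0 = 26
py0 = 35
px1 = 102
py1 = 158
color = 'orange'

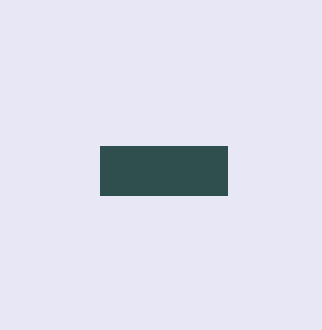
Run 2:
px0 = 100, py0 = 146, px1 = 227, py1 = 195, color = 'darkslategray'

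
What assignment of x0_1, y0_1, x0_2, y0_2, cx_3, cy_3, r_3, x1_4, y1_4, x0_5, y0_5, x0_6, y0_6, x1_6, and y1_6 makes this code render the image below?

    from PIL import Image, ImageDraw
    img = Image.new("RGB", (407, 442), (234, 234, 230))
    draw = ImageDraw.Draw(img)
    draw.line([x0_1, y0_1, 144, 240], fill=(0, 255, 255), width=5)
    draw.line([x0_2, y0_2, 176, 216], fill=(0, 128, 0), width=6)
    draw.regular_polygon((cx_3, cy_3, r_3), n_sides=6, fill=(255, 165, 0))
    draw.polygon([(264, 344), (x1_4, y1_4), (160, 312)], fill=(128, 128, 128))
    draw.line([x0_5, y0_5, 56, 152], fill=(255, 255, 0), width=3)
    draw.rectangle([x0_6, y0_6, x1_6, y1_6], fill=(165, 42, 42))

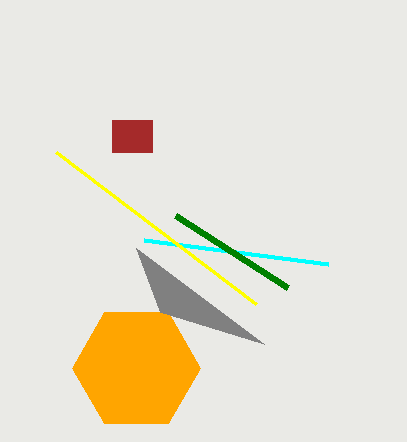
x0_1 = 328
y0_1 = 264
x0_2 = 288
y0_2 = 288
cx_3 = 136
cy_3 = 368
r_3 = 64
x1_4 = 136
y1_4 = 248
x0_5 = 256
y0_5 = 304
x0_6 = 112
y0_6 = 120
x1_6 = 152
y1_6 = 152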